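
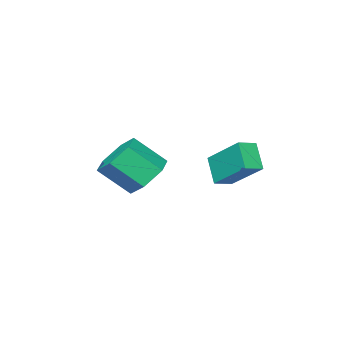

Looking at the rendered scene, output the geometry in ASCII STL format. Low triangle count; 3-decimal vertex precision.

solid 
facet normal -0.956 0.187 -0.225
outer loop
vertex -0.72 -1.144 2.317
vertex -0.691 0.561 3.611
vertex -0.322 -0.362 1.278
endloop
endfacet
facet normal -0.014 -0.796 -0.605
outer loop
vertex 0.491 -0.521 1.469
vertex -0.72 -1.144 2.317
vertex -0.322 -0.362 1.278
endloop
endfacet
facet normal -0.956 0.187 -0.225
outer loop
vertex -0.322 -0.362 1.278
vertex -0.691 0.561 3.611
vertex -0.293 1.343 2.571
endloop
endfacet
facet normal 0.292 0.575 -0.764
outer loop
vertex -0.293 1.343 2.571
vertex 0.491 -0.521 1.469
vertex -0.322 -0.362 1.278
endloop
endfacet
facet normal -0.292 -0.575 0.764
outer loop
vertex -0.72 -1.144 2.317
vertex 0.122 0.402 3.802
vertex -0.691 0.561 3.611
endloop
endfacet
facet normal -0.013 -0.797 -0.604
outer loop
vertex 0.093 -1.303 2.509
vertex -0.72 -1.144 2.317
vertex 0.491 -0.521 1.469
endloop
endfacet
facet normal -0.293 -0.575 0.764
outer loop
vertex 0.093 -1.303 2.509
vertex 0.122 0.402 3.802
vertex -0.72 -1.144 2.317
endloop
endfacet
facet normal 0.014 0.797 0.604
outer loop
vertex -0.691 0.561 3.611
vertex 0.122 0.402 3.802
vertex -0.293 1.343 2.571
endloop
endfacet
facet normal 0.293 0.575 -0.764
outer loop
vertex 0.52 1.184 2.763
vertex 0.491 -0.521 1.469
vertex -0.293 1.343 2.571
endloop
endfacet
facet normal 0.013 0.797 0.604
outer loop
vertex -0.293 1.343 2.571
vertex 0.122 0.402 3.802
vertex 0.52 1.184 2.763
endloop
endfacet
facet normal 0.956 -0.187 0.225
outer loop
vertex 0.52 1.184 2.763
vertex 0.093 -1.303 2.509
vertex 0.491 -0.521 1.469
endloop
endfacet
facet normal 0.956 -0.187 0.225
outer loop
vertex 0.122 0.402 3.802
vertex 0.093 -1.303 2.509
vertex 0.52 1.184 2.763
endloop
endfacet
facet normal -0.493 0.550 -0.674
outer loop
vertex 2.238 -2.63 1.149
vertex 1.367 -3.295 1.243
vertex 1.459 -2.414 1.895
endloop
endfacet
facet normal 0.505 0.812 0.293
outer loop
vertex 2.238 -2.63 1.149
vertex 1.459 -2.414 1.895
vertex 3.124 -3.62 2.364
endloop
endfacet
facet normal 0.505 0.812 0.293
outer loop
vertex 3.124 -3.62 2.364
vertex 1.459 -2.414 1.895
vertex 2.345 -3.404 3.109
endloop
endfacet
facet normal 0.492 -0.550 0.674
outer loop
vertex 3.124 -3.62 2.364
vertex 2.345 -3.404 3.109
vertex 2.253 -4.285 2.457
endloop
endfacet
facet normal -0.492 0.551 -0.675
outer loop
vertex 1.459 -2.414 1.895
vertex 1.367 -3.295 1.243
vertex 0.587 -3.079 1.988
endloop
endfacet
facet normal -0.361 0.576 0.733
outer loop
vertex 1.459 -2.414 1.895
vertex 0.587 -3.079 1.988
vertex 2.345 -3.404 3.109
endloop
endfacet
facet normal -0.361 0.576 0.733
outer loop
vertex 2.345 -3.404 3.109
vertex 0.587 -3.079 1.988
vertex 1.473 -4.069 3.202
endloop
endfacet
facet normal 0.492 -0.551 0.675
outer loop
vertex 2.345 -3.404 3.109
vertex 1.473 -4.069 3.202
vertex 2.253 -4.285 2.457
endloop
endfacet
facet normal -0.492 0.550 -0.675
outer loop
vertex 0.587 -3.079 1.988
vertex 1.367 -3.295 1.243
vertex 0.496 -3.96 1.336
endloop
endfacet
facet normal -0.866 -0.236 0.440
outer loop
vertex 0.587 -3.079 1.988
vertex 0.496 -3.96 1.336
vertex 1.473 -4.069 3.202
endloop
endfacet
facet normal -0.867 -0.236 0.440
outer loop
vertex 1.473 -4.069 3.202
vertex 0.496 -3.96 1.336
vertex 1.382 -4.95 2.551
endloop
endfacet
facet normal 0.492 -0.550 0.675
outer loop
vertex 1.473 -4.069 3.202
vertex 1.382 -4.95 2.551
vertex 2.253 -4.285 2.457
endloop
endfacet
facet normal -0.492 0.550 -0.674
outer loop
vertex 0.496 -3.96 1.336
vertex 1.367 -3.295 1.243
vertex 1.275 -4.176 0.591
endloop
endfacet
facet normal -0.505 -0.812 -0.293
outer loop
vertex 0.496 -3.96 1.336
vertex 1.275 -4.176 0.591
vertex 1.382 -4.95 2.551
endloop
endfacet
facet normal -0.506 -0.812 -0.293
outer loop
vertex 1.382 -4.95 2.551
vertex 1.275 -4.176 0.591
vertex 2.161 -5.166 1.805
endloop
endfacet
facet normal 0.493 -0.550 0.674
outer loop
vertex 1.382 -4.95 2.551
vertex 2.161 -5.166 1.805
vertex 2.253 -4.285 2.457
endloop
endfacet
facet normal -0.492 0.551 -0.675
outer loop
vertex 1.275 -4.176 0.591
vertex 1.367 -3.295 1.243
vertex 2.147 -3.511 0.498
endloop
endfacet
facet normal 0.361 -0.576 -0.733
outer loop
vertex 1.275 -4.176 0.591
vertex 2.147 -3.511 0.498
vertex 2.161 -5.166 1.805
endloop
endfacet
facet normal 0.361 -0.576 -0.733
outer loop
vertex 2.161 -5.166 1.805
vertex 2.147 -3.511 0.498
vertex 3.033 -4.501 1.712
endloop
endfacet
facet normal 0.492 -0.551 0.675
outer loop
vertex 2.161 -5.166 1.805
vertex 3.033 -4.501 1.712
vertex 2.253 -4.285 2.457
endloop
endfacet
facet normal -0.492 0.550 -0.675
outer loop
vertex 2.147 -3.511 0.498
vertex 1.367 -3.295 1.243
vertex 2.238 -2.63 1.149
endloop
endfacet
facet normal 0.866 0.236 -0.440
outer loop
vertex 2.147 -3.511 0.498
vertex 2.238 -2.63 1.149
vertex 3.033 -4.501 1.712
endloop
endfacet
facet normal 0.867 0.236 -0.440
outer loop
vertex 3.033 -4.501 1.712
vertex 2.238 -2.63 1.149
vertex 3.124 -3.62 2.364
endloop
endfacet
facet normal 0.492 -0.550 0.675
outer loop
vertex 3.033 -4.501 1.712
vertex 3.124 -3.62 2.364
vertex 2.253 -4.285 2.457
endloop
endfacet

endsolid


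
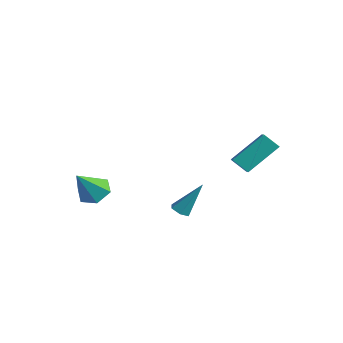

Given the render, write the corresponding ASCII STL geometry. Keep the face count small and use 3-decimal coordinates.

solid 
facet normal -0.271 -0.475 -0.837
outer loop
vertex 3.191 -0.517 -4.551
vertex 2.696 -0.642 -4.32
vertex 2.758 -0.166 -4.61
endloop
endfacet
facet normal 0.622 0.712 -0.326
outer loop
vertex 3.191 -0.517 -4.551
vertex 2.758 -0.166 -4.61
vertex 3.244 0.322 -2.62
endloop
endfacet
facet normal -0.271 -0.475 -0.837
outer loop
vertex 2.758 -0.166 -4.61
vertex 2.696 -0.642 -4.32
vertex 2.263 -0.291 -4.379
endloop
endfacet
facet normal -0.309 0.938 -0.155
outer loop
vertex 2.758 -0.166 -4.61
vertex 2.263 -0.291 -4.379
vertex 3.244 0.322 -2.62
endloop
endfacet
facet normal -0.270 -0.474 -0.838
outer loop
vertex 2.263 -0.291 -4.379
vertex 2.696 -0.642 -4.32
vertex 2.201 -0.766 -4.09
endloop
endfacet
facet normal -0.867 0.336 0.367
outer loop
vertex 2.263 -0.291 -4.379
vertex 2.201 -0.766 -4.09
vertex 3.244 0.322 -2.62
endloop
endfacet
facet normal -0.271 -0.474 -0.838
outer loop
vertex 2.201 -0.766 -4.09
vertex 2.696 -0.642 -4.32
vertex 2.633 -1.117 -4.031
endloop
endfacet
facet normal -0.497 -0.491 0.716
outer loop
vertex 2.201 -0.766 -4.09
vertex 2.633 -1.117 -4.031
vertex 3.244 0.322 -2.62
endloop
endfacet
facet normal -0.270 -0.474 -0.838
outer loop
vertex 2.633 -1.117 -4.031
vertex 2.696 -0.642 -4.32
vertex 3.128 -0.992 -4.261
endloop
endfacet
facet normal 0.434 -0.718 0.544
outer loop
vertex 2.633 -1.117 -4.031
vertex 3.128 -0.992 -4.261
vertex 3.244 0.322 -2.62
endloop
endfacet
facet normal -0.271 -0.475 -0.837
outer loop
vertex 3.128 -0.992 -4.261
vertex 2.696 -0.642 -4.32
vertex 3.191 -0.517 -4.551
endloop
endfacet
facet normal 0.993 -0.117 0.024
outer loop
vertex 3.128 -0.992 -4.261
vertex 3.191 -0.517 -4.551
vertex 3.244 0.322 -2.62
endloop
endfacet
facet normal -0.715 0.535 -0.449
outer loop
vertex 3.098 4.214 -0.479
vertex 3.815 4.606 -1.154
vertex 2.715 2.55 -1.85
endloop
endfacet
facet normal -0.676 -0.369 0.637
outer loop
vertex 3.645 1.854 -1.266
vertex 3.098 4.214 -0.479
vertex 2.715 2.55 -1.85
endloop
endfacet
facet normal -0.715 0.535 -0.449
outer loop
vertex 2.715 2.55 -1.85
vertex 3.815 4.606 -1.154
vertex 3.432 2.942 -2.525
endloop
endfacet
facet normal -0.175 -0.759 -0.627
outer loop
vertex 3.432 2.942 -2.525
vertex 3.645 1.854 -1.266
vertex 2.715 2.55 -1.85
endloop
endfacet
facet normal 0.175 0.759 0.627
outer loop
vertex 3.098 4.214 -0.479
vertex 4.745 3.91 -0.57
vertex 3.815 4.606 -1.154
endloop
endfacet
facet normal -0.676 -0.369 0.637
outer loop
vertex 4.028 3.518 0.105
vertex 3.098 4.214 -0.479
vertex 3.645 1.854 -1.266
endloop
endfacet
facet normal 0.175 0.759 0.627
outer loop
vertex 4.028 3.518 0.105
vertex 4.745 3.91 -0.57
vertex 3.098 4.214 -0.479
endloop
endfacet
facet normal 0.676 0.369 -0.637
outer loop
vertex 3.815 4.606 -1.154
vertex 4.745 3.91 -0.57
vertex 3.432 2.942 -2.525
endloop
endfacet
facet normal -0.175 -0.759 -0.627
outer loop
vertex 4.362 2.246 -1.941
vertex 3.645 1.854 -1.266
vertex 3.432 2.942 -2.525
endloop
endfacet
facet normal 0.676 0.369 -0.637
outer loop
vertex 3.432 2.942 -2.525
vertex 4.745 3.91 -0.57
vertex 4.362 2.246 -1.941
endloop
endfacet
facet normal 0.715 -0.535 0.449
outer loop
vertex 4.362 2.246 -1.941
vertex 4.028 3.518 0.105
vertex 3.645 1.854 -1.266
endloop
endfacet
facet normal 0.715 -0.535 0.449
outer loop
vertex 4.745 3.91 -0.57
vertex 4.028 3.518 0.105
vertex 4.362 2.246 -1.941
endloop
endfacet
facet normal -0.104 0.605 -0.790
outer loop
vertex -1.095 -2.835 -4.713
vertex -1.864 -2.433 -4.304
vertex -0.99 -2.071 -4.142
endloop
endfacet
facet normal 0.953 -0.254 0.165
outer loop
vertex -1.095 -2.835 -4.713
vertex -0.99 -2.071 -4.142
vertex -1.656 -3.647 -2.716
endloop
endfacet
facet normal -0.104 0.604 -0.790
outer loop
vertex -0.99 -2.071 -4.142
vertex -1.864 -2.433 -4.304
vertex -1.76 -1.668 -3.733
endloop
endfacet
facet normal 0.584 0.395 0.709
outer loop
vertex -0.99 -2.071 -4.142
vertex -1.76 -1.668 -3.733
vertex -1.656 -3.647 -2.716
endloop
endfacet
facet normal -0.104 0.604 -0.790
outer loop
vertex -1.76 -1.668 -3.733
vertex -1.864 -2.433 -4.304
vertex -2.634 -2.03 -3.895
endloop
endfacet
facet normal -0.330 0.418 0.847
outer loop
vertex -1.76 -1.668 -3.733
vertex -2.634 -2.03 -3.895
vertex -1.656 -3.647 -2.716
endloop
endfacet
facet normal -0.104 0.604 -0.790
outer loop
vertex -2.634 -2.03 -3.895
vertex -1.864 -2.433 -4.304
vertex -2.738 -2.795 -4.466
endloop
endfacet
facet normal -0.874 -0.209 0.439
outer loop
vertex -2.634 -2.03 -3.895
vertex -2.738 -2.795 -4.466
vertex -1.656 -3.647 -2.716
endloop
endfacet
facet normal -0.104 0.605 -0.790
outer loop
vertex -2.738 -2.795 -4.466
vertex -1.864 -2.433 -4.304
vertex -1.969 -3.197 -4.875
endloop
endfacet
facet normal -0.504 -0.857 -0.106
outer loop
vertex -2.738 -2.795 -4.466
vertex -1.969 -3.197 -4.875
vertex -1.656 -3.647 -2.716
endloop
endfacet
facet normal -0.104 0.605 -0.790
outer loop
vertex -1.969 -3.197 -4.875
vertex -1.864 -2.433 -4.304
vertex -1.095 -2.835 -4.713
endloop
endfacet
facet normal 0.409 -0.880 -0.243
outer loop
vertex -1.969 -3.197 -4.875
vertex -1.095 -2.835 -4.713
vertex -1.656 -3.647 -2.716
endloop
endfacet

endsolid


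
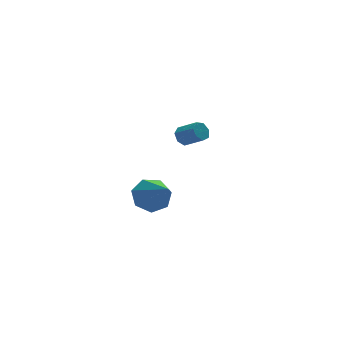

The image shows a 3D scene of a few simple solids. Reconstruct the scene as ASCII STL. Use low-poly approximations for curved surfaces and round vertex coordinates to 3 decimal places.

solid 
facet normal -0.025 0.832 -0.554
outer loop
vertex -0.525 -1.074 0.403
vertex -1.375 -1.089 0.419
vertex -0.841 -0.711 0.962
endloop
endfacet
facet normal 0.850 -0.065 0.523
outer loop
vertex -0.525 -1.074 0.403
vertex -0.841 -0.711 0.962
vertex -1.325 -2.711 1.501
endloop
endfacet
facet normal -0.026 0.832 -0.554
outer loop
vertex -0.841 -0.711 0.962
vertex -1.375 -1.089 0.419
vertex -1.559 -0.633 1.113
endloop
endfacet
facet normal 0.223 0.203 0.954
outer loop
vertex -0.841 -0.711 0.962
vertex -1.559 -0.633 1.113
vertex -1.325 -2.711 1.501
endloop
endfacet
facet normal -0.025 0.832 -0.554
outer loop
vertex -1.559 -0.633 1.113
vertex -1.375 -1.089 0.419
vertex -2.138 -0.898 0.741
endloop
endfacet
facet normal -0.567 0.089 0.819
outer loop
vertex -1.559 -0.633 1.113
vertex -2.138 -0.898 0.741
vertex -1.325 -2.711 1.501
endloop
endfacet
facet normal -0.026 0.832 -0.554
outer loop
vertex -2.138 -0.898 0.741
vertex -1.375 -1.089 0.419
vertex -2.143 -1.307 0.127
endloop
endfacet
facet normal -0.921 -0.320 0.221
outer loop
vertex -2.138 -0.898 0.741
vertex -2.143 -1.307 0.127
vertex -1.325 -2.711 1.501
endloop
endfacet
facet normal -0.025 0.832 -0.555
outer loop
vertex -2.143 -1.307 0.127
vertex -1.375 -1.089 0.419
vertex -1.569 -1.552 -0.266
endloop
endfacet
facet normal -0.575 -0.718 -0.392
outer loop
vertex -2.143 -1.307 0.127
vertex -1.569 -1.552 -0.266
vertex -1.325 -2.711 1.501
endloop
endfacet
facet normal -0.026 0.832 -0.555
outer loop
vertex -1.569 -1.552 -0.266
vertex -1.375 -1.089 0.419
vertex -0.849 -1.448 -0.144
endloop
endfacet
facet normal 0.210 -0.804 -0.556
outer loop
vertex -1.569 -1.552 -0.266
vertex -0.849 -1.448 -0.144
vertex -1.325 -2.711 1.501
endloop
endfacet
facet normal -0.025 0.832 -0.554
outer loop
vertex -0.849 -1.448 -0.144
vertex -1.375 -1.089 0.419
vertex -0.525 -1.074 0.403
endloop
endfacet
facet normal 0.845 -0.513 -0.150
outer loop
vertex -0.849 -1.448 -0.144
vertex -0.525 -1.074 0.403
vertex -1.325 -2.711 1.501
endloop
endfacet
facet normal -0.498 0.708 -0.501
outer loop
vertex 2.41 3.863 0.946
vertex 1.969 3.632 1.058
vertex 2.215 3.992 1.322
endloop
endfacet
facet normal 0.748 0.642 0.168
outer loop
vertex 2.41 3.863 0.946
vertex 2.215 3.992 1.322
vertex 2.932 3.118 1.471
endloop
endfacet
facet normal 0.748 0.642 0.166
outer loop
vertex 2.932 3.118 1.471
vertex 2.215 3.992 1.322
vertex 2.738 3.247 1.847
endloop
endfacet
facet normal 0.496 -0.710 0.500
outer loop
vertex 2.932 3.118 1.471
vertex 2.738 3.247 1.847
vertex 2.491 2.888 1.582
endloop
endfacet
facet normal -0.499 0.708 -0.500
outer loop
vertex 2.215 3.992 1.322
vertex 1.969 3.632 1.058
vertex 1.836 3.85 1.499
endloop
endfacet
facet normal 0.123 0.628 0.768
outer loop
vertex 2.215 3.992 1.322
vertex 1.836 3.85 1.499
vertex 2.738 3.247 1.847
endloop
endfacet
facet normal 0.124 0.629 0.768
outer loop
vertex 2.738 3.247 1.847
vertex 1.836 3.85 1.499
vertex 2.358 3.106 2.024
endloop
endfacet
facet normal 0.496 -0.710 0.500
outer loop
vertex 2.738 3.247 1.847
vertex 2.358 3.106 2.024
vertex 2.491 2.888 1.582
endloop
endfacet
facet normal -0.497 0.709 -0.500
outer loop
vertex 1.836 3.85 1.499
vertex 1.969 3.632 1.058
vertex 1.556 3.544 1.344
endloop
endfacet
facet normal -0.594 0.142 0.792
outer loop
vertex 1.836 3.85 1.499
vertex 1.556 3.544 1.344
vertex 2.358 3.106 2.024
endloop
endfacet
facet normal -0.594 0.142 0.792
outer loop
vertex 2.358 3.106 2.024
vertex 1.556 3.544 1.344
vertex 2.078 2.8 1.869
endloop
endfacet
facet normal 0.498 -0.709 0.499
outer loop
vertex 2.358 3.106 2.024
vertex 2.078 2.8 1.869
vertex 2.491 2.888 1.582
endloop
endfacet
facet normal -0.497 0.710 -0.499
outer loop
vertex 1.556 3.544 1.344
vertex 1.969 3.632 1.058
vertex 1.587 3.305 0.973
endloop
endfacet
facet normal -0.865 -0.452 0.219
outer loop
vertex 1.556 3.544 1.344
vertex 1.587 3.305 0.973
vertex 2.078 2.8 1.869
endloop
endfacet
facet normal -0.864 -0.453 0.218
outer loop
vertex 2.078 2.8 1.869
vertex 1.587 3.305 0.973
vertex 2.11 2.56 1.498
endloop
endfacet
facet normal 0.499 -0.708 0.501
outer loop
vertex 2.078 2.8 1.869
vertex 2.11 2.56 1.498
vertex 2.491 2.888 1.582
endloop
endfacet
facet normal -0.496 0.710 -0.500
outer loop
vertex 1.587 3.305 0.973
vertex 1.969 3.632 1.058
vertex 1.906 3.312 0.666
endloop
endfacet
facet normal -0.484 -0.705 -0.519
outer loop
vertex 1.587 3.305 0.973
vertex 1.906 3.312 0.666
vertex 2.11 2.56 1.498
endloop
endfacet
facet normal -0.485 -0.705 -0.518
outer loop
vertex 2.11 2.56 1.498
vertex 1.906 3.312 0.666
vertex 2.428 2.567 1.191
endloop
endfacet
facet normal 0.499 -0.708 0.501
outer loop
vertex 2.11 2.56 1.498
vertex 2.428 2.567 1.191
vertex 2.491 2.888 1.582
endloop
endfacet
facet normal -0.497 0.710 -0.499
outer loop
vertex 1.906 3.312 0.666
vertex 1.969 3.632 1.058
vertex 2.272 3.56 0.654
endloop
endfacet
facet normal 0.261 -0.427 -0.866
outer loop
vertex 1.906 3.312 0.666
vertex 2.272 3.56 0.654
vertex 2.428 2.567 1.191
endloop
endfacet
facet normal 0.262 -0.427 -0.866
outer loop
vertex 2.428 2.567 1.191
vertex 2.272 3.56 0.654
vertex 2.794 2.816 1.179
endloop
endfacet
facet normal 0.498 -0.708 0.501
outer loop
vertex 2.428 2.567 1.191
vertex 2.794 2.816 1.179
vertex 2.491 2.888 1.582
endloop
endfacet
facet normal -0.498 0.709 -0.500
outer loop
vertex 2.272 3.56 0.654
vertex 1.969 3.632 1.058
vertex 2.41 3.863 0.946
endloop
endfacet
facet normal 0.810 0.172 -0.561
outer loop
vertex 2.272 3.56 0.654
vertex 2.41 3.863 0.946
vertex 2.794 2.816 1.179
endloop
endfacet
facet normal 0.810 0.172 -0.561
outer loop
vertex 2.794 2.816 1.179
vertex 2.41 3.863 0.946
vertex 2.932 3.118 1.471
endloop
endfacet
facet normal 0.496 -0.710 0.500
outer loop
vertex 2.794 2.816 1.179
vertex 2.932 3.118 1.471
vertex 2.491 2.888 1.582
endloop
endfacet

endsolid


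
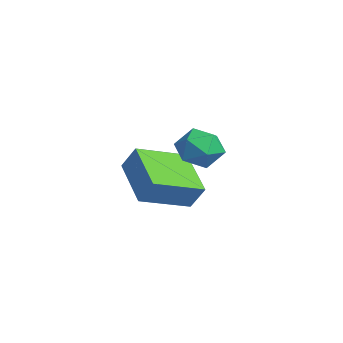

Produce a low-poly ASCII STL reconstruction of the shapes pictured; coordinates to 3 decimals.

solid 
facet normal -0.801 0.321 0.506
outer loop
vertex -0.65 3.88 0.261
vertex -1.138 3.221 -0.093
vertex -0.704 3.091 0.677
endloop
endfacet
facet normal -0.199 0.468 0.861
outer loop
vertex -0.65 3.88 0.261
vertex -0.704 3.091 0.677
vertex 0.08 3.517 0.627
endloop
endfacet
facet normal 0.212 0.872 0.441
outer loop
vertex -0.65 3.88 0.261
vertex 0.08 3.517 0.627
vertex 0.13 3.91 -0.174
endloop
endfacet
facet normal -0.134 0.976 -0.174
outer loop
vertex -0.65 3.88 0.261
vertex 0.13 3.91 -0.174
vertex -0.623 3.727 -0.619
endloop
endfacet
facet normal -0.761 0.635 -0.134
outer loop
vertex -0.65 3.88 0.261
vertex -0.623 3.727 -0.619
vertex -1.138 3.221 -0.093
endloop
endfacet
facet normal 0.143 -0.148 0.979
outer loop
vertex 0.08 3.517 0.627
vertex -0.704 3.091 0.677
vertex 0.043 2.633 0.499
endloop
endfacet
facet normal -0.831 -0.384 0.403
outer loop
vertex -0.704 3.091 0.677
vertex -1.138 3.221 -0.093
vertex -0.71 2.45 0.054
endloop
endfacet
facet normal -0.766 0.123 -0.631
outer loop
vertex -1.138 3.221 -0.093
vertex -0.623 3.727 -0.619
vertex -0.66 2.843 -0.747
endloop
endfacet
facet normal 0.247 0.674 -0.696
outer loop
vertex -0.623 3.727 -0.619
vertex 0.13 3.91 -0.174
vertex 0.124 3.269 -0.797
endloop
endfacet
facet normal 0.809 0.506 0.299
outer loop
vertex 0.13 3.91 -0.174
vertex 0.08 3.517 0.627
vertex 0.558 3.139 -0.027
endloop
endfacet
facet normal 0.134 -0.976 0.174
outer loop
vertex 0.07 2.48 -0.381
vertex 0.043 2.633 0.499
vertex -0.71 2.45 0.054
endloop
endfacet
facet normal -0.212 -0.872 -0.441
outer loop
vertex 0.07 2.48 -0.381
vertex -0.71 2.45 0.054
vertex -0.66 2.843 -0.747
endloop
endfacet
facet normal 0.199 -0.468 -0.861
outer loop
vertex 0.07 2.48 -0.381
vertex -0.66 2.843 -0.747
vertex 0.124 3.269 -0.797
endloop
endfacet
facet normal 0.801 -0.321 -0.506
outer loop
vertex 0.07 2.48 -0.381
vertex 0.124 3.269 -0.797
vertex 0.558 3.139 -0.027
endloop
endfacet
facet normal 0.761 -0.635 0.134
outer loop
vertex 0.07 2.48 -0.381
vertex 0.558 3.139 -0.027
vertex 0.043 2.633 0.499
endloop
endfacet
facet normal -0.247 -0.674 0.696
outer loop
vertex -0.71 2.45 0.054
vertex 0.043 2.633 0.499
vertex -0.704 3.091 0.677
endloop
endfacet
facet normal -0.809 -0.506 -0.299
outer loop
vertex -0.66 2.843 -0.747
vertex -0.71 2.45 0.054
vertex -1.138 3.221 -0.093
endloop
endfacet
facet normal -0.143 0.148 -0.979
outer loop
vertex 0.124 3.269 -0.797
vertex -0.66 2.843 -0.747
vertex -0.623 3.727 -0.619
endloop
endfacet
facet normal 0.831 0.384 -0.403
outer loop
vertex 0.558 3.139 -0.027
vertex 0.124 3.269 -0.797
vertex 0.13 3.91 -0.174
endloop
endfacet
facet normal 0.766 -0.123 0.631
outer loop
vertex 0.043 2.633 0.499
vertex 0.558 3.139 -0.027
vertex 0.08 3.517 0.627
endloop
endfacet
facet normal -0.908 -0.005 0.419
outer loop
vertex -4.252 2.225 -1.441
vertex -4.565 4.164 -2.095
vertex -4.678 1.844 -2.369
endloop
endfacet
facet normal 0.151 -0.937 0.315
outer loop
vertex -2.735 1.856 -3.265
vertex -4.252 2.225 -1.441
vertex -4.678 1.844 -2.369
endloop
endfacet
facet normal -0.908 -0.005 0.419
outer loop
vertex -4.678 1.844 -2.369
vertex -4.565 4.164 -2.095
vertex -4.991 3.783 -3.023
endloop
endfacet
facet normal -0.390 -0.350 -0.851
outer loop
vertex -4.991 3.783 -3.023
vertex -2.735 1.856 -3.265
vertex -4.678 1.844 -2.369
endloop
endfacet
facet normal 0.390 0.350 0.851
outer loop
vertex -4.252 2.225 -1.441
vertex -2.622 4.176 -2.991
vertex -4.565 4.164 -2.095
endloop
endfacet
facet normal 0.151 -0.937 0.315
outer loop
vertex -2.309 2.237 -2.337
vertex -4.252 2.225 -1.441
vertex -2.735 1.856 -3.265
endloop
endfacet
facet normal 0.390 0.350 0.851
outer loop
vertex -2.309 2.237 -2.337
vertex -2.622 4.176 -2.991
vertex -4.252 2.225 -1.441
endloop
endfacet
facet normal -0.151 0.937 -0.315
outer loop
vertex -4.565 4.164 -2.095
vertex -2.622 4.176 -2.991
vertex -4.991 3.783 -3.023
endloop
endfacet
facet normal -0.390 -0.350 -0.851
outer loop
vertex -3.048 3.795 -3.919
vertex -2.735 1.856 -3.265
vertex -4.991 3.783 -3.023
endloop
endfacet
facet normal -0.151 0.937 -0.315
outer loop
vertex -4.991 3.783 -3.023
vertex -2.622 4.176 -2.991
vertex -3.048 3.795 -3.919
endloop
endfacet
facet normal 0.908 0.005 -0.419
outer loop
vertex -3.048 3.795 -3.919
vertex -2.309 2.237 -2.337
vertex -2.735 1.856 -3.265
endloop
endfacet
facet normal 0.908 0.005 -0.419
outer loop
vertex -2.622 4.176 -2.991
vertex -2.309 2.237 -2.337
vertex -3.048 3.795 -3.919
endloop
endfacet

endsolid


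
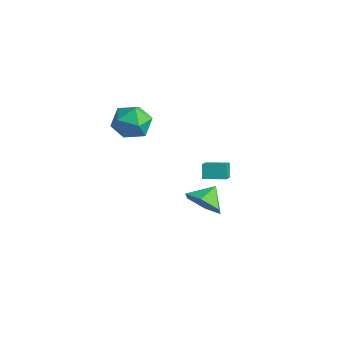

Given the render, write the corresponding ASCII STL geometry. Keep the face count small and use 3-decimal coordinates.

solid 
facet normal 0.210 -0.822 -0.530
outer loop
vertex 1.444 -0.111 -2.922
vertex 1.044 0.335 -3.772
vertex 2.053 0.45 -3.551
endloop
endfacet
facet normal 0.495 0.353 0.794
outer loop
vertex 1.444 -0.111 -2.922
vertex 2.053 0.45 -3.551
vertex 0.796 1.305 -3.148
endloop
endfacet
facet normal 0.210 -0.822 -0.530
outer loop
vertex 2.053 0.45 -3.551
vertex 1.044 0.335 -3.772
vertex 1.653 0.896 -4.401
endloop
endfacet
facet normal 0.587 0.797 0.142
outer loop
vertex 2.053 0.45 -3.551
vertex 1.653 0.896 -4.401
vertex 0.796 1.305 -3.148
endloop
endfacet
facet normal 0.210 -0.822 -0.530
outer loop
vertex 1.653 0.896 -4.401
vertex 1.044 0.335 -3.772
vertex 0.644 0.781 -4.623
endloop
endfacet
facet normal -0.035 0.943 -0.331
outer loop
vertex 1.653 0.896 -4.401
vertex 0.644 0.781 -4.623
vertex 0.796 1.305 -3.148
endloop
endfacet
facet normal 0.210 -0.822 -0.529
outer loop
vertex 0.644 0.781 -4.623
vertex 1.044 0.335 -3.772
vertex 0.034 0.22 -3.994
endloop
endfacet
facet normal -0.749 0.645 -0.152
outer loop
vertex 0.644 0.781 -4.623
vertex 0.034 0.22 -3.994
vertex 0.796 1.305 -3.148
endloop
endfacet
facet normal 0.210 -0.822 -0.529
outer loop
vertex 0.034 0.22 -3.994
vertex 1.044 0.335 -3.772
vertex 0.434 -0.226 -3.143
endloop
endfacet
facet normal -0.842 0.201 0.501
outer loop
vertex 0.034 0.22 -3.994
vertex 0.434 -0.226 -3.143
vertex 0.796 1.305 -3.148
endloop
endfacet
facet normal 0.210 -0.822 -0.530
outer loop
vertex 0.434 -0.226 -3.143
vertex 1.044 0.335 -3.772
vertex 1.444 -0.111 -2.922
endloop
endfacet
facet normal -0.219 0.055 0.974
outer loop
vertex 0.434 -0.226 -3.143
vertex 1.444 -0.111 -2.922
vertex 0.796 1.305 -3.148
endloop
endfacet
facet normal -0.901 0.355 0.249
outer loop
vertex -1.894 -1.953 1.672
vertex -1.798 -2.374 2.62
vertex -1.464 -1.404 2.445
endloop
endfacet
facet normal -0.583 0.779 -0.229
outer loop
vertex -1.894 -1.953 1.672
vertex -1.464 -1.404 2.445
vertex -1.049 -1.374 1.491
endloop
endfacet
facet normal -0.440 0.389 -0.810
outer loop
vertex -1.894 -1.953 1.672
vertex -1.049 -1.374 1.491
vertex -1.126 -2.325 1.076
endloop
endfacet
facet normal -0.669 -0.277 -0.690
outer loop
vertex -1.894 -1.953 1.672
vertex -1.126 -2.325 1.076
vertex -1.589 -2.944 1.774
endloop
endfacet
facet normal -0.954 -0.297 -0.035
outer loop
vertex -1.894 -1.953 1.672
vertex -1.589 -2.944 1.774
vertex -1.798 -2.374 2.62
endloop
endfacet
facet normal 0.036 0.998 0.047
outer loop
vertex -1.049 -1.374 1.491
vertex -1.464 -1.404 2.445
vertex -0.431 -1.436 2.326
endloop
endfacet
facet normal -0.477 0.313 0.821
outer loop
vertex -1.464 -1.404 2.445
vertex -1.798 -2.374 2.62
vertex -0.894 -2.055 3.024
endloop
endfacet
facet normal -0.563 -0.743 0.362
outer loop
vertex -1.798 -2.374 2.62
vertex -1.589 -2.944 1.774
vertex -0.971 -3.006 2.609
endloop
endfacet
facet normal -0.102 -0.710 -0.697
outer loop
vertex -1.589 -2.944 1.774
vertex -1.126 -2.325 1.076
vertex -0.556 -2.976 1.655
endloop
endfacet
facet normal 0.269 0.367 -0.891
outer loop
vertex -1.126 -2.325 1.076
vertex -1.049 -1.374 1.491
vertex -0.222 -2.006 1.48
endloop
endfacet
facet normal 0.669 0.277 0.690
outer loop
vertex -0.126 -2.427 2.428
vertex -0.431 -1.436 2.326
vertex -0.894 -2.055 3.024
endloop
endfacet
facet normal 0.440 -0.389 0.810
outer loop
vertex -0.126 -2.427 2.428
vertex -0.894 -2.055 3.024
vertex -0.971 -3.006 2.609
endloop
endfacet
facet normal 0.583 -0.779 0.229
outer loop
vertex -0.126 -2.427 2.428
vertex -0.971 -3.006 2.609
vertex -0.556 -2.976 1.655
endloop
endfacet
facet normal 0.901 -0.355 -0.249
outer loop
vertex -0.126 -2.427 2.428
vertex -0.556 -2.976 1.655
vertex -0.222 -2.006 1.48
endloop
endfacet
facet normal 0.954 0.297 0.035
outer loop
vertex -0.126 -2.427 2.428
vertex -0.222 -2.006 1.48
vertex -0.431 -1.436 2.326
endloop
endfacet
facet normal 0.102 0.710 0.697
outer loop
vertex -0.894 -2.055 3.024
vertex -0.431 -1.436 2.326
vertex -1.464 -1.404 2.445
endloop
endfacet
facet normal -0.269 -0.367 0.891
outer loop
vertex -0.971 -3.006 2.609
vertex -0.894 -2.055 3.024
vertex -1.798 -2.374 2.62
endloop
endfacet
facet normal -0.036 -0.998 -0.047
outer loop
vertex -0.556 -2.976 1.655
vertex -0.971 -3.006 2.609
vertex -1.589 -2.944 1.774
endloop
endfacet
facet normal 0.477 -0.313 -0.821
outer loop
vertex -0.222 -2.006 1.48
vertex -0.556 -2.976 1.655
vertex -1.126 -2.325 1.076
endloop
endfacet
facet normal 0.563 0.743 -0.362
outer loop
vertex -0.431 -1.436 2.326
vertex -0.222 -2.006 1.48
vertex -1.049 -1.374 1.491
endloop
endfacet
facet normal -0.454 0.350 0.820
outer loop
vertex 1.825 -0.361 -0.005
vertex 2.611 0.385 0.112
vertex 1.301 0.279 -0.568
endloop
endfacet
facet normal -0.721 -0.684 -0.107
outer loop
vertex 1.669 -0.005 -1.232
vertex 1.825 -0.361 -0.005
vertex 1.301 0.279 -0.568
endloop
endfacet
facet normal -0.454 0.351 0.819
outer loop
vertex 1.301 0.279 -0.568
vertex 2.611 0.385 0.112
vertex 2.088 1.025 -0.452
endloop
endfacet
facet normal -0.523 0.639 -0.563
outer loop
vertex 2.088 1.025 -0.452
vertex 1.669 -0.005 -1.232
vertex 1.301 0.279 -0.568
endloop
endfacet
facet normal 0.523 -0.639 0.563
outer loop
vertex 1.825 -0.361 -0.005
vertex 2.979 0.101 -0.552
vertex 2.611 0.385 0.112
endloop
endfacet
facet normal -0.722 -0.684 -0.107
outer loop
vertex 2.192 -0.645 -0.668
vertex 1.825 -0.361 -0.005
vertex 1.669 -0.005 -1.232
endloop
endfacet
facet normal 0.523 -0.639 0.563
outer loop
vertex 2.192 -0.645 -0.668
vertex 2.979 0.101 -0.552
vertex 1.825 -0.361 -0.005
endloop
endfacet
facet normal 0.721 0.684 0.107
outer loop
vertex 2.611 0.385 0.112
vertex 2.979 0.101 -0.552
vertex 2.088 1.025 -0.452
endloop
endfacet
facet normal -0.523 0.639 -0.563
outer loop
vertex 2.455 0.741 -1.115
vertex 1.669 -0.005 -1.232
vertex 2.088 1.025 -0.452
endloop
endfacet
facet normal 0.721 0.684 0.106
outer loop
vertex 2.088 1.025 -0.452
vertex 2.979 0.101 -0.552
vertex 2.455 0.741 -1.115
endloop
endfacet
facet normal 0.454 -0.350 -0.819
outer loop
vertex 2.455 0.741 -1.115
vertex 2.192 -0.645 -0.668
vertex 1.669 -0.005 -1.232
endloop
endfacet
facet normal 0.453 -0.350 -0.820
outer loop
vertex 2.979 0.101 -0.552
vertex 2.192 -0.645 -0.668
vertex 2.455 0.741 -1.115
endloop
endfacet

endsolid


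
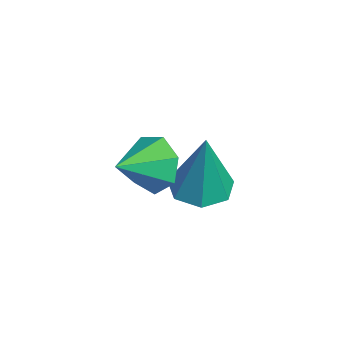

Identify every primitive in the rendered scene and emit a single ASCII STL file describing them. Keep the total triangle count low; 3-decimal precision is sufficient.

solid 
facet normal -0.517 0.779 -0.355
outer loop
vertex -0.994 -2.953 2.493
vertex -1.445 -2.93 3.201
vertex -0.726 -2.533 3.025
endloop
endfacet
facet normal 0.930 -0.213 -0.301
outer loop
vertex -0.994 -2.953 2.493
vertex -0.726 -2.533 3.025
vertex -0.835 -3.85 3.619
endloop
endfacet
facet normal -0.517 0.780 -0.353
outer loop
vertex -0.726 -2.533 3.025
vertex -1.445 -2.93 3.201
vertex -0.999 -2.413 3.69
endloop
endfacet
facet normal 0.927 0.088 0.365
outer loop
vertex -0.726 -2.533 3.025
vertex -0.999 -2.413 3.69
vertex -0.835 -3.85 3.619
endloop
endfacet
facet normal -0.517 0.780 -0.353
outer loop
vertex -0.999 -2.413 3.69
vertex -1.445 -2.93 3.201
vertex -1.608 -2.682 3.987
endloop
endfacet
facet normal 0.436 0.005 0.900
outer loop
vertex -0.999 -2.413 3.69
vertex -1.608 -2.682 3.987
vertex -0.835 -3.85 3.619
endloop
endfacet
facet normal -0.517 0.780 -0.353
outer loop
vertex -1.608 -2.682 3.987
vertex -1.445 -2.93 3.201
vertex -2.094 -3.138 3.692
endloop
endfacet
facet normal -0.173 -0.398 0.901
outer loop
vertex -1.608 -2.682 3.987
vertex -2.094 -3.138 3.692
vertex -0.835 -3.85 3.619
endloop
endfacet
facet normal -0.517 0.779 -0.354
outer loop
vertex -2.094 -3.138 3.692
vertex -1.445 -2.93 3.201
vertex -2.091 -3.438 3.027
endloop
endfacet
facet normal -0.442 -0.819 0.367
outer loop
vertex -2.094 -3.138 3.692
vertex -2.091 -3.438 3.027
vertex -0.835 -3.85 3.619
endloop
endfacet
facet normal -0.517 0.779 -0.354
outer loop
vertex -2.091 -3.438 3.027
vertex -1.445 -2.93 3.201
vertex -1.601 -3.355 2.494
endloop
endfacet
facet normal -0.167 -0.939 -0.300
outer loop
vertex -2.091 -3.438 3.027
vertex -1.601 -3.355 2.494
vertex -0.835 -3.85 3.619
endloop
endfacet
facet normal -0.517 0.779 -0.354
outer loop
vertex -1.601 -3.355 2.494
vertex -1.445 -2.93 3.201
vertex -0.994 -2.953 2.493
endloop
endfacet
facet normal 0.443 -0.670 -0.596
outer loop
vertex -1.601 -3.355 2.494
vertex -0.994 -2.953 2.493
vertex -0.835 -3.85 3.619
endloop
endfacet
facet normal -0.258 -0.019 -0.966
outer loop
vertex -3.095 -1.593 0.347
vertex -3.902 -1.501 0.561
vertex -3.333 -0.906 0.397
endloop
endfacet
facet normal 0.943 0.320 0.091
outer loop
vertex -3.095 -1.593 0.347
vertex -3.333 -0.906 0.397
vertex -3.358 -1.459 2.599
endloop
endfacet
facet normal -0.258 -0.020 -0.966
outer loop
vertex -3.333 -0.906 0.397
vertex -3.902 -1.501 0.561
vertex -3.999 -0.667 0.57
endloop
endfacet
facet normal 0.381 0.896 0.229
outer loop
vertex -3.333 -0.906 0.397
vertex -3.999 -0.667 0.57
vertex -3.358 -1.459 2.599
endloop
endfacet
facet normal -0.257 -0.019 -0.966
outer loop
vertex -3.999 -0.667 0.57
vertex -3.902 -1.501 0.561
vertex -4.593 -1.056 0.736
endloop
endfacet
facet normal -0.402 0.803 0.440
outer loop
vertex -3.999 -0.667 0.57
vertex -4.593 -1.056 0.736
vertex -3.358 -1.459 2.599
endloop
endfacet
facet normal -0.258 -0.021 -0.966
outer loop
vertex -4.593 -1.056 0.736
vertex -3.902 -1.501 0.561
vertex -4.666 -1.781 0.771
endloop
endfacet
facet normal -0.817 0.110 0.566
outer loop
vertex -4.593 -1.056 0.736
vertex -4.666 -1.781 0.771
vertex -3.358 -1.459 2.599
endloop
endfacet
facet normal -0.258 -0.019 -0.966
outer loop
vertex -4.666 -1.781 0.771
vertex -3.902 -1.501 0.561
vertex -4.164 -2.295 0.647
endloop
endfacet
facet normal -0.550 -0.661 0.510
outer loop
vertex -4.666 -1.781 0.771
vertex -4.164 -2.295 0.647
vertex -3.358 -1.459 2.599
endloop
endfacet
facet normal -0.257 -0.020 -0.966
outer loop
vertex -4.164 -2.295 0.647
vertex -3.902 -1.501 0.561
vertex -3.464 -2.211 0.459
endloop
endfacet
facet normal 0.196 -0.928 0.316
outer loop
vertex -4.164 -2.295 0.647
vertex -3.464 -2.211 0.459
vertex -3.358 -1.459 2.599
endloop
endfacet
facet normal -0.258 -0.021 -0.966
outer loop
vertex -3.464 -2.211 0.459
vertex -3.902 -1.501 0.561
vertex -3.095 -1.593 0.347
endloop
endfacet
facet normal 0.862 -0.491 0.130
outer loop
vertex -3.464 -2.211 0.459
vertex -3.095 -1.593 0.347
vertex -3.358 -1.459 2.599
endloop
endfacet

endsolid


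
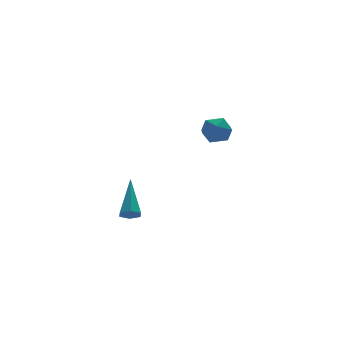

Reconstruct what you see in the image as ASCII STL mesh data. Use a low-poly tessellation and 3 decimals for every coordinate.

solid 
facet normal 0.058 0.974 -0.220
outer loop
vertex 2.646 3.288 -0.398
vertex 1.908 3.413 -0.038
vertex 2.605 3.473 0.411
endloop
endfacet
facet normal 0.708 0.695 -0.123
outer loop
vertex 2.646 3.288 -0.398
vertex 2.605 3.473 0.411
vertex 3.132 2.889 0.145
endloop
endfacet
facet normal 0.792 0.162 -0.589
outer loop
vertex 2.646 3.288 -0.398
vertex 3.132 2.889 0.145
vertex 2.762 2.468 -0.468
endloop
endfacet
facet normal 0.193 0.111 -0.975
outer loop
vertex 2.646 3.288 -0.398
vertex 2.762 2.468 -0.468
vertex 2.005 2.792 -0.581
endloop
endfacet
facet normal -0.261 0.612 -0.747
outer loop
vertex 2.646 3.288 -0.398
vertex 2.005 2.792 -0.581
vertex 1.908 3.413 -0.038
endloop
endfacet
facet normal 0.734 0.419 0.534
outer loop
vertex 3.132 2.889 0.145
vertex 2.605 3.473 0.411
vertex 2.695 2.768 0.841
endloop
endfacet
facet normal -0.318 0.870 0.377
outer loop
vertex 2.605 3.473 0.411
vertex 1.908 3.413 -0.038
vertex 1.938 3.092 0.728
endloop
endfacet
facet normal -0.833 0.284 -0.474
outer loop
vertex 1.908 3.413 -0.038
vertex 2.005 2.792 -0.581
vertex 1.568 2.671 0.115
endloop
endfacet
facet normal -0.100 -0.527 -0.844
outer loop
vertex 2.005 2.792 -0.581
vertex 2.762 2.468 -0.468
vertex 2.095 2.087 -0.151
endloop
endfacet
facet normal 0.869 -0.443 -0.220
outer loop
vertex 2.762 2.468 -0.468
vertex 3.132 2.889 0.145
vertex 2.792 2.147 0.298
endloop
endfacet
facet normal -0.193 -0.111 0.975
outer loop
vertex 2.054 2.272 0.658
vertex 2.695 2.768 0.841
vertex 1.938 3.092 0.728
endloop
endfacet
facet normal -0.792 -0.162 0.589
outer loop
vertex 2.054 2.272 0.658
vertex 1.938 3.092 0.728
vertex 1.568 2.671 0.115
endloop
endfacet
facet normal -0.708 -0.695 0.123
outer loop
vertex 2.054 2.272 0.658
vertex 1.568 2.671 0.115
vertex 2.095 2.087 -0.151
endloop
endfacet
facet normal -0.058 -0.974 0.220
outer loop
vertex 2.054 2.272 0.658
vertex 2.095 2.087 -0.151
vertex 2.792 2.147 0.298
endloop
endfacet
facet normal 0.261 -0.612 0.747
outer loop
vertex 2.054 2.272 0.658
vertex 2.792 2.147 0.298
vertex 2.695 2.768 0.841
endloop
endfacet
facet normal 0.100 0.527 0.844
outer loop
vertex 1.938 3.092 0.728
vertex 2.695 2.768 0.841
vertex 2.605 3.473 0.411
endloop
endfacet
facet normal -0.869 0.443 0.220
outer loop
vertex 1.568 2.671 0.115
vertex 1.938 3.092 0.728
vertex 1.908 3.413 -0.038
endloop
endfacet
facet normal -0.734 -0.419 -0.534
outer loop
vertex 2.095 2.087 -0.151
vertex 1.568 2.671 0.115
vertex 2.005 2.792 -0.581
endloop
endfacet
facet normal 0.318 -0.870 -0.377
outer loop
vertex 2.792 2.147 0.298
vertex 2.095 2.087 -0.151
vertex 2.762 2.468 -0.468
endloop
endfacet
facet normal 0.833 -0.284 0.474
outer loop
vertex 2.695 2.768 0.841
vertex 2.792 2.147 0.298
vertex 3.132 2.889 0.145
endloop
endfacet
facet normal -0.359 -0.689 -0.629
outer loop
vertex -3.346 -0.748 -2.466
vertex -3.814 -0.708 -2.243
vertex -3.691 -0.404 -2.646
endloop
endfacet
facet normal 0.715 0.429 -0.551
outer loop
vertex -3.346 -0.748 -2.466
vertex -3.691 -0.404 -2.646
vertex -3.046 0.768 -0.897
endloop
endfacet
facet normal -0.358 -0.690 -0.630
outer loop
vertex -3.691 -0.404 -2.646
vertex -3.814 -0.708 -2.243
vertex -4.159 -0.364 -2.424
endloop
endfacet
facet normal -0.167 0.846 -0.505
outer loop
vertex -3.691 -0.404 -2.646
vertex -4.159 -0.364 -2.424
vertex -3.046 0.768 -0.897
endloop
endfacet
facet normal -0.358 -0.690 -0.629
outer loop
vertex -4.159 -0.364 -2.424
vertex -3.814 -0.708 -2.243
vertex -4.282 -0.668 -2.02
endloop
endfacet
facet normal -0.810 0.560 0.175
outer loop
vertex -4.159 -0.364 -2.424
vertex -4.282 -0.668 -2.02
vertex -3.046 0.768 -0.897
endloop
endfacet
facet normal -0.358 -0.690 -0.629
outer loop
vertex -4.282 -0.668 -2.02
vertex -3.814 -0.708 -2.243
vertex -3.937 -1.012 -1.839
endloop
endfacet
facet normal -0.569 -0.144 0.810
outer loop
vertex -4.282 -0.668 -2.02
vertex -3.937 -1.012 -1.839
vertex -3.046 0.768 -0.897
endloop
endfacet
facet normal -0.358 -0.690 -0.629
outer loop
vertex -3.937 -1.012 -1.839
vertex -3.814 -0.708 -2.243
vertex -3.469 -1.052 -2.062
endloop
endfacet
facet normal 0.316 -0.563 0.764
outer loop
vertex -3.937 -1.012 -1.839
vertex -3.469 -1.052 -2.062
vertex -3.046 0.768 -0.897
endloop
endfacet
facet normal -0.358 -0.690 -0.629
outer loop
vertex -3.469 -1.052 -2.062
vertex -3.814 -0.708 -2.243
vertex -3.346 -0.748 -2.466
endloop
endfacet
facet normal 0.957 -0.276 0.084
outer loop
vertex -3.469 -1.052 -2.062
vertex -3.346 -0.748 -2.466
vertex -3.046 0.768 -0.897
endloop
endfacet

endsolid


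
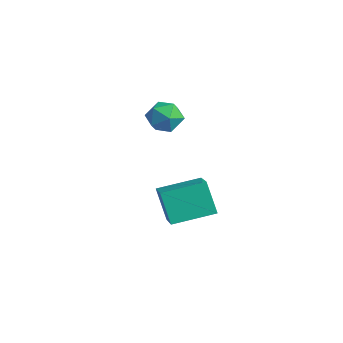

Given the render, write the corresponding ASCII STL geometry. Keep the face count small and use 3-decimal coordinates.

solid 
facet normal -0.526 0.046 0.849
outer loop
vertex 2.799 -4.178 0.971
vertex 3.536 -2.443 1.333
vertex 1.417 -3.404 0.074
endloop
endfacet
facet normal -0.383 -0.904 -0.189
outer loop
vertex 2.264 -3.477 -1.293
vertex 2.799 -4.178 0.971
vertex 1.417 -3.404 0.074
endloop
endfacet
facet normal -0.526 0.046 0.850
outer loop
vertex 1.417 -3.404 0.074
vertex 3.536 -2.443 1.333
vertex 2.155 -1.668 0.437
endloop
endfacet
facet normal -0.759 0.426 -0.493
outer loop
vertex 2.155 -1.668 0.437
vertex 2.264 -3.477 -1.293
vertex 1.417 -3.404 0.074
endloop
endfacet
facet normal 0.759 -0.425 0.493
outer loop
vertex 2.799 -4.178 0.971
vertex 4.383 -2.516 -0.034
vertex 3.536 -2.443 1.333
endloop
endfacet
facet normal -0.385 -0.904 -0.189
outer loop
vertex 3.645 -4.252 -0.397
vertex 2.799 -4.178 0.971
vertex 2.264 -3.477 -1.293
endloop
endfacet
facet normal 0.759 -0.426 0.492
outer loop
vertex 3.645 -4.252 -0.397
vertex 4.383 -2.516 -0.034
vertex 2.799 -4.178 0.971
endloop
endfacet
facet normal 0.384 0.904 0.190
outer loop
vertex 3.536 -2.443 1.333
vertex 4.383 -2.516 -0.034
vertex 2.155 -1.668 0.437
endloop
endfacet
facet normal -0.759 0.425 -0.493
outer loop
vertex 3.001 -1.742 -0.931
vertex 2.264 -3.477 -1.293
vertex 2.155 -1.668 0.437
endloop
endfacet
facet normal 0.384 0.904 0.189
outer loop
vertex 2.155 -1.668 0.437
vertex 4.383 -2.516 -0.034
vertex 3.001 -1.742 -0.931
endloop
endfacet
facet normal 0.525 -0.046 -0.850
outer loop
vertex 3.001 -1.742 -0.931
vertex 3.645 -4.252 -0.397
vertex 2.264 -3.477 -1.293
endloop
endfacet
facet normal 0.526 -0.046 -0.849
outer loop
vertex 4.383 -2.516 -0.034
vertex 3.645 -4.252 -0.397
vertex 3.001 -1.742 -0.931
endloop
endfacet
facet normal -0.411 0.789 -0.457
outer loop
vertex -1.678 -0.144 0.953
vertex -2.502 -0.396 1.259
vertex -1.982 0.165 1.759
endloop
endfacet
facet normal 0.259 0.930 -0.259
outer loop
vertex -1.678 -0.144 0.953
vertex -1.982 0.165 1.759
vertex -1.112 -0.102 1.671
endloop
endfacet
facet normal 0.688 0.451 -0.569
outer loop
vertex -1.678 -0.144 0.953
vertex -1.112 -0.102 1.671
vertex -1.094 -0.829 1.116
endloop
endfacet
facet normal 0.282 0.012 -0.959
outer loop
vertex -1.678 -0.144 0.953
vertex -1.094 -0.829 1.116
vertex -1.954 -1.011 0.861
endloop
endfacet
facet normal -0.398 0.221 -0.890
outer loop
vertex -1.678 -0.144 0.953
vertex -1.954 -1.011 0.861
vertex -2.502 -0.396 1.259
endloop
endfacet
facet normal 0.303 0.841 0.448
outer loop
vertex -1.112 -0.102 1.671
vertex -1.982 0.165 1.759
vertex -1.586 -0.329 2.419
endloop
endfacet
facet normal -0.781 0.612 0.126
outer loop
vertex -1.982 0.165 1.759
vertex -2.502 -0.396 1.259
vertex -2.446 -0.511 2.164
endloop
endfacet
facet normal -0.760 -0.305 -0.574
outer loop
vertex -2.502 -0.396 1.259
vertex -1.954 -1.011 0.861
vertex -2.428 -1.238 1.609
endloop
endfacet
facet normal 0.340 -0.644 -0.686
outer loop
vertex -1.954 -1.011 0.861
vertex -1.094 -0.829 1.116
vertex -1.558 -1.505 1.521
endloop
endfacet
facet normal 0.996 0.065 -0.053
outer loop
vertex -1.094 -0.829 1.116
vertex -1.112 -0.102 1.671
vertex -1.038 -0.944 2.021
endloop
endfacet
facet normal -0.282 -0.012 0.959
outer loop
vertex -1.862 -1.196 2.327
vertex -1.586 -0.329 2.419
vertex -2.446 -0.511 2.164
endloop
endfacet
facet normal -0.688 -0.451 0.569
outer loop
vertex -1.862 -1.196 2.327
vertex -2.446 -0.511 2.164
vertex -2.428 -1.238 1.609
endloop
endfacet
facet normal -0.259 -0.930 0.259
outer loop
vertex -1.862 -1.196 2.327
vertex -2.428 -1.238 1.609
vertex -1.558 -1.505 1.521
endloop
endfacet
facet normal 0.411 -0.789 0.457
outer loop
vertex -1.862 -1.196 2.327
vertex -1.558 -1.505 1.521
vertex -1.038 -0.944 2.021
endloop
endfacet
facet normal 0.398 -0.221 0.890
outer loop
vertex -1.862 -1.196 2.327
vertex -1.038 -0.944 2.021
vertex -1.586 -0.329 2.419
endloop
endfacet
facet normal -0.340 0.644 0.686
outer loop
vertex -2.446 -0.511 2.164
vertex -1.586 -0.329 2.419
vertex -1.982 0.165 1.759
endloop
endfacet
facet normal -0.996 -0.065 0.053
outer loop
vertex -2.428 -1.238 1.609
vertex -2.446 -0.511 2.164
vertex -2.502 -0.396 1.259
endloop
endfacet
facet normal -0.303 -0.841 -0.448
outer loop
vertex -1.558 -1.505 1.521
vertex -2.428 -1.238 1.609
vertex -1.954 -1.011 0.861
endloop
endfacet
facet normal 0.781 -0.612 -0.126
outer loop
vertex -1.038 -0.944 2.021
vertex -1.558 -1.505 1.521
vertex -1.094 -0.829 1.116
endloop
endfacet
facet normal 0.760 0.305 0.574
outer loop
vertex -1.586 -0.329 2.419
vertex -1.038 -0.944 2.021
vertex -1.112 -0.102 1.671
endloop
endfacet

endsolid


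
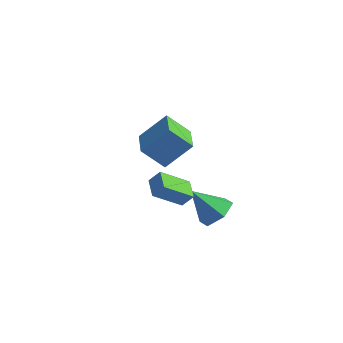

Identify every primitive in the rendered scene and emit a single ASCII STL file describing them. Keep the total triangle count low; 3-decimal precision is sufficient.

solid 
facet normal 0.632 0.193 -0.751
outer loop
vertex 3.219 0.285 1.413
vertex 2.523 -0.171 0.71
vertex 2.457 0.895 0.928
endloop
endfacet
facet normal 0.029 0.644 0.764
outer loop
vertex 3.219 0.285 1.413
vertex 2.457 0.895 0.928
vertex 1.277 -0.549 2.19
endloop
endfacet
facet normal 0.632 0.193 -0.751
outer loop
vertex 2.457 0.895 0.928
vertex 2.523 -0.171 0.71
vertex 1.761 0.439 0.225
endloop
endfacet
facet normal -0.668 0.718 0.196
outer loop
vertex 2.457 0.895 0.928
vertex 1.761 0.439 0.225
vertex 1.277 -0.549 2.19
endloop
endfacet
facet normal 0.632 0.192 -0.751
outer loop
vertex 1.761 0.439 0.225
vertex 2.523 -0.171 0.71
vertex 1.826 -0.628 0.007
endloop
endfacet
facet normal -0.970 -0.009 -0.244
outer loop
vertex 1.761 0.439 0.225
vertex 1.826 -0.628 0.007
vertex 1.277 -0.549 2.19
endloop
endfacet
facet normal 0.632 0.191 -0.751
outer loop
vertex 1.826 -0.628 0.007
vertex 2.523 -0.171 0.71
vertex 2.588 -1.237 0.493
endloop
endfacet
facet normal -0.574 -0.810 -0.115
outer loop
vertex 1.826 -0.628 0.007
vertex 2.588 -1.237 0.493
vertex 1.277 -0.549 2.19
endloop
endfacet
facet normal 0.633 0.191 -0.750
outer loop
vertex 2.588 -1.237 0.493
vertex 2.523 -0.171 0.71
vertex 3.284 -0.781 1.196
endloop
endfacet
facet normal 0.122 -0.883 0.452
outer loop
vertex 2.588 -1.237 0.493
vertex 3.284 -0.781 1.196
vertex 1.277 -0.549 2.19
endloop
endfacet
facet normal 0.633 0.191 -0.750
outer loop
vertex 3.284 -0.781 1.196
vertex 2.523 -0.171 0.71
vertex 3.219 0.285 1.413
endloop
endfacet
facet normal 0.424 -0.156 0.892
outer loop
vertex 3.284 -0.781 1.196
vertex 3.219 0.285 1.413
vertex 1.277 -0.549 2.19
endloop
endfacet
facet normal -0.560 -0.293 -0.775
outer loop
vertex 0.543 -3.162 3.603
vertex -0.169 -2.277 3.783
vertex 1.605 -2.067 2.42
endloop
endfacet
facet normal 0.619 -0.769 -0.156
outer loop
vertex 2.109 -1.803 3.117
vertex 0.543 -3.162 3.603
vertex 1.605 -2.067 2.42
endloop
endfacet
facet normal -0.560 -0.293 -0.775
outer loop
vertex 1.605 -2.067 2.42
vertex -0.169 -2.277 3.783
vertex 0.893 -1.182 2.6
endloop
endfacet
facet normal 0.550 0.567 -0.613
outer loop
vertex 0.893 -1.182 2.6
vertex 2.109 -1.803 3.117
vertex 1.605 -2.067 2.42
endloop
endfacet
facet normal -0.550 -0.567 0.613
outer loop
vertex 0.543 -3.162 3.603
vertex 0.335 -2.013 4.48
vertex -0.169 -2.277 3.783
endloop
endfacet
facet normal 0.619 -0.769 -0.156
outer loop
vertex 1.047 -2.898 4.3
vertex 0.543 -3.162 3.603
vertex 2.109 -1.803 3.117
endloop
endfacet
facet normal -0.550 -0.567 0.613
outer loop
vertex 1.047 -2.898 4.3
vertex 0.335 -2.013 4.48
vertex 0.543 -3.162 3.603
endloop
endfacet
facet normal -0.619 0.769 0.156
outer loop
vertex -0.169 -2.277 3.783
vertex 0.335 -2.013 4.48
vertex 0.893 -1.182 2.6
endloop
endfacet
facet normal 0.550 0.567 -0.613
outer loop
vertex 1.397 -0.918 3.297
vertex 2.109 -1.803 3.117
vertex 0.893 -1.182 2.6
endloop
endfacet
facet normal -0.619 0.769 0.156
outer loop
vertex 0.893 -1.182 2.6
vertex 0.335 -2.013 4.48
vertex 1.397 -0.918 3.297
endloop
endfacet
facet normal 0.560 0.293 0.775
outer loop
vertex 1.397 -0.918 3.297
vertex 1.047 -2.898 4.3
vertex 2.109 -1.803 3.117
endloop
endfacet
facet normal 0.560 0.293 0.775
outer loop
vertex 0.335 -2.013 4.48
vertex 1.047 -2.898 4.3
vertex 1.397 -0.918 3.297
endloop
endfacet
facet normal -0.541 0.826 -0.161
outer loop
vertex -3.184 4.912 2.299
vertex -2.015 5.43 1.032
vertex -4.312 3.888 0.839
endloop
endfacet
facet normal -0.650 -0.288 0.704
outer loop
vertex -3.345 2.41 1.128
vertex -3.184 4.912 2.299
vertex -4.312 3.888 0.839
endloop
endfacet
facet normal -0.541 0.826 -0.161
outer loop
vertex -4.312 3.888 0.839
vertex -2.015 5.43 1.032
vertex -3.143 4.406 -0.428
endloop
endfacet
facet normal -0.535 -0.485 -0.692
outer loop
vertex -3.143 4.406 -0.428
vertex -3.345 2.41 1.128
vertex -4.312 3.888 0.839
endloop
endfacet
facet normal 0.535 0.485 0.692
outer loop
vertex -3.184 4.912 2.299
vertex -1.048 3.952 1.321
vertex -2.015 5.43 1.032
endloop
endfacet
facet normal -0.650 -0.288 0.704
outer loop
vertex -2.217 3.434 2.588
vertex -3.184 4.912 2.299
vertex -3.345 2.41 1.128
endloop
endfacet
facet normal 0.535 0.485 0.692
outer loop
vertex -2.217 3.434 2.588
vertex -1.048 3.952 1.321
vertex -3.184 4.912 2.299
endloop
endfacet
facet normal 0.650 0.288 -0.704
outer loop
vertex -2.015 5.43 1.032
vertex -1.048 3.952 1.321
vertex -3.143 4.406 -0.428
endloop
endfacet
facet normal -0.535 -0.485 -0.692
outer loop
vertex -2.176 2.928 -0.139
vertex -3.345 2.41 1.128
vertex -3.143 4.406 -0.428
endloop
endfacet
facet normal 0.650 0.288 -0.704
outer loop
vertex -3.143 4.406 -0.428
vertex -1.048 3.952 1.321
vertex -2.176 2.928 -0.139
endloop
endfacet
facet normal 0.541 -0.826 0.161
outer loop
vertex -2.176 2.928 -0.139
vertex -2.217 3.434 2.588
vertex -3.345 2.41 1.128
endloop
endfacet
facet normal 0.541 -0.826 0.161
outer loop
vertex -1.048 3.952 1.321
vertex -2.217 3.434 2.588
vertex -2.176 2.928 -0.139
endloop
endfacet

endsolid


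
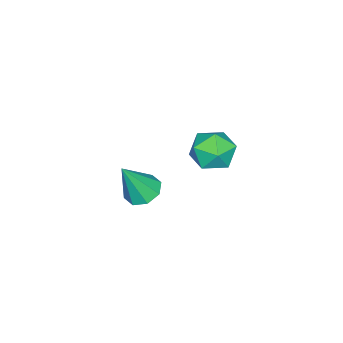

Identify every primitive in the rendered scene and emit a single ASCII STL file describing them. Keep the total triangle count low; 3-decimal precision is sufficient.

solid 
facet normal -0.546 0.395 0.739
outer loop
vertex -0.514 1.182 0.608
vertex -1.056 0.394 0.628
vertex -0.274 0.451 1.176
endloop
endfacet
facet normal 0.126 0.634 0.763
outer loop
vertex -0.514 1.182 0.608
vertex -0.274 0.451 1.176
vertex 0.401 0.913 0.68
endloop
endfacet
facet normal 0.269 0.953 0.141
outer loop
vertex -0.514 1.182 0.608
vertex 0.401 0.913 0.68
vertex 0.036 1.142 -0.174
endloop
endfacet
facet normal -0.315 0.911 -0.268
outer loop
vertex -0.514 1.182 0.608
vertex 0.036 1.142 -0.174
vertex -0.865 0.821 -0.206
endloop
endfacet
facet normal -0.818 0.566 0.102
outer loop
vertex -0.514 1.182 0.608
vertex -0.865 0.821 -0.206
vertex -1.056 0.394 0.628
endloop
endfacet
facet normal 0.559 0.071 0.826
outer loop
vertex 0.401 0.913 0.68
vertex -0.274 0.451 1.176
vertex 0.425 -0.041 0.746
endloop
endfacet
facet normal -0.529 -0.316 0.788
outer loop
vertex -0.274 0.451 1.176
vertex -1.056 0.394 0.628
vertex -0.476 -0.362 0.714
endloop
endfacet
facet normal -0.969 -0.041 -0.243
outer loop
vertex -1.056 0.394 0.628
vertex -0.865 0.821 -0.206
vertex -0.841 -0.133 -0.14
endloop
endfacet
facet normal -0.154 0.517 -0.842
outer loop
vertex -0.865 0.821 -0.206
vertex 0.036 1.142 -0.174
vertex -0.166 0.329 -0.636
endloop
endfacet
facet normal 0.790 0.586 -0.181
outer loop
vertex 0.036 1.142 -0.174
vertex 0.401 0.913 0.68
vertex 0.616 0.386 -0.088
endloop
endfacet
facet normal 0.315 -0.911 0.268
outer loop
vertex 0.074 -0.402 -0.068
vertex 0.425 -0.041 0.746
vertex -0.476 -0.362 0.714
endloop
endfacet
facet normal -0.269 -0.953 -0.141
outer loop
vertex 0.074 -0.402 -0.068
vertex -0.476 -0.362 0.714
vertex -0.841 -0.133 -0.14
endloop
endfacet
facet normal -0.126 -0.634 -0.763
outer loop
vertex 0.074 -0.402 -0.068
vertex -0.841 -0.133 -0.14
vertex -0.166 0.329 -0.636
endloop
endfacet
facet normal 0.546 -0.395 -0.739
outer loop
vertex 0.074 -0.402 -0.068
vertex -0.166 0.329 -0.636
vertex 0.616 0.386 -0.088
endloop
endfacet
facet normal 0.818 -0.566 -0.102
outer loop
vertex 0.074 -0.402 -0.068
vertex 0.616 0.386 -0.088
vertex 0.425 -0.041 0.746
endloop
endfacet
facet normal 0.154 -0.517 0.842
outer loop
vertex -0.476 -0.362 0.714
vertex 0.425 -0.041 0.746
vertex -0.274 0.451 1.176
endloop
endfacet
facet normal -0.790 -0.586 0.181
outer loop
vertex -0.841 -0.133 -0.14
vertex -0.476 -0.362 0.714
vertex -1.056 0.394 0.628
endloop
endfacet
facet normal -0.559 -0.071 -0.826
outer loop
vertex -0.166 0.329 -0.636
vertex -0.841 -0.133 -0.14
vertex -0.865 0.821 -0.206
endloop
endfacet
facet normal 0.529 0.316 -0.788
outer loop
vertex 0.616 0.386 -0.088
vertex -0.166 0.329 -0.636
vertex 0.036 1.142 -0.174
endloop
endfacet
facet normal 0.969 0.041 0.243
outer loop
vertex 0.425 -0.041 0.746
vertex 0.616 0.386 -0.088
vertex 0.401 0.913 0.68
endloop
endfacet
facet normal -0.375 0.252 -0.892
outer loop
vertex -0.632 -3.136 -4.906
vertex -1.368 -3.119 -4.592
vertex -0.782 -2.584 -4.687
endloop
endfacet
facet normal 0.969 0.238 0.064
outer loop
vertex -0.632 -3.136 -4.906
vertex -0.782 -2.584 -4.687
vertex -0.652 -3.601 -2.888
endloop
endfacet
facet normal -0.374 0.251 -0.893
outer loop
vertex -0.782 -2.584 -4.687
vertex -1.368 -3.119 -4.592
vertex -1.275 -2.345 -4.413
endloop
endfacet
facet normal 0.565 0.735 0.375
outer loop
vertex -0.782 -2.584 -4.687
vertex -1.275 -2.345 -4.413
vertex -0.652 -3.601 -2.888
endloop
endfacet
facet normal -0.376 0.251 -0.892
outer loop
vertex -1.275 -2.345 -4.413
vertex -1.368 -3.119 -4.592
vertex -1.822 -2.561 -4.243
endloop
endfacet
facet normal -0.092 0.750 0.655
outer loop
vertex -1.275 -2.345 -4.413
vertex -1.822 -2.561 -4.243
vertex -0.652 -3.601 -2.888
endloop
endfacet
facet normal -0.375 0.253 -0.892
outer loop
vertex -1.822 -2.561 -4.243
vertex -1.368 -3.119 -4.592
vertex -2.104 -3.103 -4.278
endloop
endfacet
facet normal -0.615 0.272 0.740
outer loop
vertex -1.822 -2.561 -4.243
vertex -2.104 -3.103 -4.278
vertex -0.652 -3.601 -2.888
endloop
endfacet
facet normal -0.375 0.252 -0.892
outer loop
vertex -2.104 -3.103 -4.278
vertex -1.368 -3.119 -4.592
vertex -1.954 -3.655 -4.497
endloop
endfacet
facet normal -0.699 -0.420 0.579
outer loop
vertex -2.104 -3.103 -4.278
vertex -1.954 -3.655 -4.497
vertex -0.652 -3.601 -2.888
endloop
endfacet
facet normal -0.375 0.252 -0.892
outer loop
vertex -1.954 -3.655 -4.497
vertex -1.368 -3.119 -4.592
vertex -1.462 -3.894 -4.771
endloop
endfacet
facet normal -0.295 -0.917 0.270
outer loop
vertex -1.954 -3.655 -4.497
vertex -1.462 -3.894 -4.771
vertex -0.652 -3.601 -2.888
endloop
endfacet
facet normal -0.376 0.252 -0.892
outer loop
vertex -1.462 -3.894 -4.771
vertex -1.368 -3.119 -4.592
vertex -0.914 -3.678 -4.941
endloop
endfacet
facet normal 0.364 -0.931 -0.011
outer loop
vertex -1.462 -3.894 -4.771
vertex -0.914 -3.678 -4.941
vertex -0.652 -3.601 -2.888
endloop
endfacet
facet normal -0.375 0.253 -0.892
outer loop
vertex -0.914 -3.678 -4.941
vertex -1.368 -3.119 -4.592
vertex -0.632 -3.136 -4.906
endloop
endfacet
facet normal 0.886 -0.455 -0.096
outer loop
vertex -0.914 -3.678 -4.941
vertex -0.632 -3.136 -4.906
vertex -0.652 -3.601 -2.888
endloop
endfacet

endsolid


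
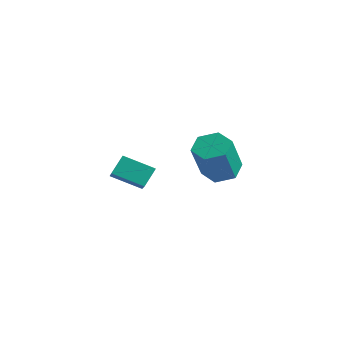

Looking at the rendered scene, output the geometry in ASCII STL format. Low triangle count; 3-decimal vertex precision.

solid 
facet normal -0.722 -0.557 0.411
outer loop
vertex 0.478 -2.21 2.634
vertex 0.386 -1.563 3.35
vertex -0.551 -1.469 1.832
endloop
endfacet
facet normal 0.096 -0.667 -0.739
outer loop
vertex 0.474 -0.677 1.25
vertex 0.478 -2.21 2.634
vertex -0.551 -1.469 1.832
endloop
endfacet
facet normal -0.721 -0.558 0.411
outer loop
vertex -0.551 -1.469 1.832
vertex 0.386 -1.563 3.35
vertex -0.643 -0.822 2.549
endloop
endfacet
facet normal -0.686 0.495 -0.534
outer loop
vertex -0.643 -0.822 2.549
vertex 0.474 -0.677 1.25
vertex -0.551 -1.469 1.832
endloop
endfacet
facet normal 0.685 -0.494 0.535
outer loop
vertex 0.478 -2.21 2.634
vertex 1.411 -0.771 2.768
vertex 0.386 -1.563 3.35
endloop
endfacet
facet normal 0.095 -0.667 -0.739
outer loop
vertex 1.503 -1.418 2.051
vertex 0.478 -2.21 2.634
vertex 0.474 -0.677 1.25
endloop
endfacet
facet normal 0.686 -0.494 0.534
outer loop
vertex 1.503 -1.418 2.051
vertex 1.411 -0.771 2.768
vertex 0.478 -2.21 2.634
endloop
endfacet
facet normal -0.095 0.667 0.739
outer loop
vertex 0.386 -1.563 3.35
vertex 1.411 -0.771 2.768
vertex -0.643 -0.822 2.549
endloop
endfacet
facet normal -0.686 0.494 -0.535
outer loop
vertex 0.382 -0.03 1.966
vertex 0.474 -0.677 1.25
vertex -0.643 -0.822 2.549
endloop
endfacet
facet normal -0.095 0.667 0.739
outer loop
vertex -0.643 -0.822 2.549
vertex 1.411 -0.771 2.768
vertex 0.382 -0.03 1.966
endloop
endfacet
facet normal 0.721 0.557 -0.411
outer loop
vertex 0.382 -0.03 1.966
vertex 1.503 -1.418 2.051
vertex 0.474 -0.677 1.25
endloop
endfacet
facet normal 0.721 0.558 -0.411
outer loop
vertex 1.411 -0.771 2.768
vertex 1.503 -1.418 2.051
vertex 0.382 -0.03 1.966
endloop
endfacet
facet normal -0.174 0.447 -0.877
outer loop
vertex 1.086 3.736 0.588
vertex 0.235 3.759 0.768
vertex 0.748 4.421 1.004
endloop
endfacet
facet normal 0.905 0.424 0.036
outer loop
vertex 1.086 3.736 0.588
vertex 0.748 4.421 1.004
vertex 1.436 2.838 2.351
endloop
endfacet
facet normal 0.905 0.424 0.036
outer loop
vertex 1.436 2.838 2.351
vertex 0.748 4.421 1.004
vertex 1.098 3.523 2.767
endloop
endfacet
facet normal 0.175 -0.447 0.877
outer loop
vertex 1.436 2.838 2.351
vertex 1.098 3.523 2.767
vertex 0.585 2.861 2.532
endloop
endfacet
facet normal -0.174 0.447 -0.877
outer loop
vertex 0.748 4.421 1.004
vertex 0.235 3.759 0.768
vertex -0.103 4.444 1.184
endloop
endfacet
facet normal 0.116 0.894 0.433
outer loop
vertex 0.748 4.421 1.004
vertex -0.103 4.444 1.184
vertex 1.098 3.523 2.767
endloop
endfacet
facet normal 0.116 0.894 0.432
outer loop
vertex 1.098 3.523 2.767
vertex -0.103 4.444 1.184
vertex 0.247 3.546 2.948
endloop
endfacet
facet normal 0.175 -0.447 0.877
outer loop
vertex 1.098 3.523 2.767
vertex 0.247 3.546 2.948
vertex 0.585 2.861 2.532
endloop
endfacet
facet normal -0.175 0.447 -0.877
outer loop
vertex -0.103 4.444 1.184
vertex 0.235 3.759 0.768
vertex -0.616 3.782 0.949
endloop
endfacet
facet normal -0.789 0.471 0.396
outer loop
vertex -0.103 4.444 1.184
vertex -0.616 3.782 0.949
vertex 0.247 3.546 2.948
endloop
endfacet
facet normal -0.789 0.470 0.396
outer loop
vertex 0.247 3.546 2.948
vertex -0.616 3.782 0.949
vertex -0.266 2.884 2.712
endloop
endfacet
facet normal 0.174 -0.447 0.877
outer loop
vertex 0.247 3.546 2.948
vertex -0.266 2.884 2.712
vertex 0.585 2.861 2.532
endloop
endfacet
facet normal -0.175 0.447 -0.877
outer loop
vertex -0.616 3.782 0.949
vertex 0.235 3.759 0.768
vertex -0.278 3.097 0.533
endloop
endfacet
facet normal -0.905 -0.424 -0.036
outer loop
vertex -0.616 3.782 0.949
vertex -0.278 3.097 0.533
vertex -0.266 2.884 2.712
endloop
endfacet
facet normal -0.905 -0.424 -0.036
outer loop
vertex -0.266 2.884 2.712
vertex -0.278 3.097 0.533
vertex 0.072 2.199 2.296
endloop
endfacet
facet normal 0.174 -0.447 0.877
outer loop
vertex -0.266 2.884 2.712
vertex 0.072 2.199 2.296
vertex 0.585 2.861 2.532
endloop
endfacet
facet normal -0.175 0.447 -0.877
outer loop
vertex -0.278 3.097 0.533
vertex 0.235 3.759 0.768
vertex 0.573 3.074 0.352
endloop
endfacet
facet normal -0.116 -0.894 -0.432
outer loop
vertex -0.278 3.097 0.533
vertex 0.573 3.074 0.352
vertex 0.072 2.199 2.296
endloop
endfacet
facet normal -0.116 -0.894 -0.432
outer loop
vertex 0.072 2.199 2.296
vertex 0.573 3.074 0.352
vertex 0.923 2.176 2.116
endloop
endfacet
facet normal 0.174 -0.447 0.877
outer loop
vertex 0.072 2.199 2.296
vertex 0.923 2.176 2.116
vertex 0.585 2.861 2.532
endloop
endfacet
facet normal -0.174 0.447 -0.877
outer loop
vertex 0.573 3.074 0.352
vertex 0.235 3.759 0.768
vertex 1.086 3.736 0.588
endloop
endfacet
facet normal 0.789 -0.470 -0.396
outer loop
vertex 0.573 3.074 0.352
vertex 1.086 3.736 0.588
vertex 0.923 2.176 2.116
endloop
endfacet
facet normal 0.789 -0.470 -0.396
outer loop
vertex 0.923 2.176 2.116
vertex 1.086 3.736 0.588
vertex 1.436 2.838 2.351
endloop
endfacet
facet normal 0.175 -0.447 0.877
outer loop
vertex 0.923 2.176 2.116
vertex 1.436 2.838 2.351
vertex 0.585 2.861 2.532
endloop
endfacet

endsolid


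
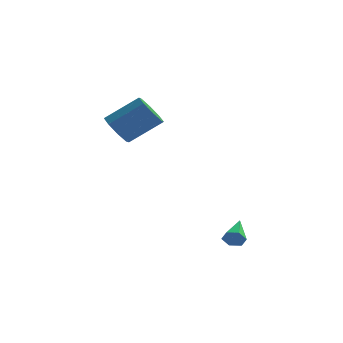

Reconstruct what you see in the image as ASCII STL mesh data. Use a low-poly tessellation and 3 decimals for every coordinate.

solid 
facet normal -0.747 -0.296 -0.595
outer loop
vertex -3.687 3.751 2.243
vertex -4.283 3.653 3.04
vertex -4.07 4.394 2.404
endloop
endfacet
facet normal 0.438 0.455 -0.775
outer loop
vertex -3.687 3.751 2.243
vertex -4.07 4.394 2.404
vertex -2.081 4.386 3.523
endloop
endfacet
facet normal 0.438 0.454 -0.776
outer loop
vertex -2.081 4.386 3.523
vertex -4.07 4.394 2.404
vertex -2.463 5.029 3.684
endloop
endfacet
facet normal 0.747 0.295 0.595
outer loop
vertex -2.081 4.386 3.523
vertex -2.463 5.029 3.684
vertex -2.677 4.287 4.32
endloop
endfacet
facet normal -0.748 -0.295 -0.595
outer loop
vertex -4.07 4.394 2.404
vertex -4.283 3.653 3.04
vertex -4.577 4.603 2.938
endloop
endfacet
facet normal -0.043 0.916 -0.400
outer loop
vertex -4.07 4.394 2.404
vertex -4.577 4.603 2.938
vertex -2.463 5.029 3.684
endloop
endfacet
facet normal -0.043 0.916 -0.400
outer loop
vertex -2.463 5.029 3.684
vertex -4.577 4.603 2.938
vertex -2.971 5.238 4.218
endloop
endfacet
facet normal 0.747 0.295 0.595
outer loop
vertex -2.463 5.029 3.684
vertex -2.971 5.238 4.218
vertex -2.677 4.287 4.32
endloop
endfacet
facet normal -0.747 -0.295 -0.596
outer loop
vertex -4.577 4.603 2.938
vertex -4.283 3.653 3.04
vertex -4.913 4.255 3.531
endloop
endfacet
facet normal -0.500 0.840 0.210
outer loop
vertex -4.577 4.603 2.938
vertex -4.913 4.255 3.531
vertex -2.971 5.238 4.218
endloop
endfacet
facet normal -0.500 0.840 0.211
outer loop
vertex -2.971 5.238 4.218
vertex -4.913 4.255 3.531
vertex -3.306 4.89 4.811
endloop
endfacet
facet normal 0.747 0.295 0.595
outer loop
vertex -2.971 5.238 4.218
vertex -3.306 4.89 4.811
vertex -2.677 4.287 4.32
endloop
endfacet
facet normal -0.747 -0.296 -0.595
outer loop
vertex -4.913 4.255 3.531
vertex -4.283 3.653 3.04
vertex -4.879 3.554 3.837
endloop
endfacet
facet normal -0.663 0.272 0.697
outer loop
vertex -4.913 4.255 3.531
vertex -4.879 3.554 3.837
vertex -3.306 4.89 4.811
endloop
endfacet
facet normal -0.663 0.273 0.697
outer loop
vertex -3.306 4.89 4.811
vertex -4.879 3.554 3.837
vertex -3.273 4.189 5.117
endloop
endfacet
facet normal 0.747 0.295 0.595
outer loop
vertex -3.306 4.89 4.811
vertex -3.273 4.189 5.117
vertex -2.677 4.287 4.32
endloop
endfacet
facet normal -0.747 -0.295 -0.595
outer loop
vertex -4.879 3.554 3.837
vertex -4.283 3.653 3.04
vertex -4.497 2.911 3.676
endloop
endfacet
facet normal -0.438 -0.455 0.775
outer loop
vertex -4.879 3.554 3.837
vertex -4.497 2.911 3.676
vertex -3.273 4.189 5.117
endloop
endfacet
facet normal -0.438 -0.455 0.775
outer loop
vertex -3.273 4.189 5.117
vertex -4.497 2.911 3.676
vertex -2.89 3.546 4.956
endloop
endfacet
facet normal 0.747 0.296 0.595
outer loop
vertex -3.273 4.189 5.117
vertex -2.89 3.546 4.956
vertex -2.677 4.287 4.32
endloop
endfacet
facet normal -0.747 -0.295 -0.595
outer loop
vertex -4.497 2.911 3.676
vertex -4.283 3.653 3.04
vertex -3.989 2.702 3.142
endloop
endfacet
facet normal 0.043 -0.916 0.400
outer loop
vertex -4.497 2.911 3.676
vertex -3.989 2.702 3.142
vertex -2.89 3.546 4.956
endloop
endfacet
facet normal 0.043 -0.916 0.400
outer loop
vertex -2.89 3.546 4.956
vertex -3.989 2.702 3.142
vertex -2.383 3.337 4.422
endloop
endfacet
facet normal 0.748 0.295 0.595
outer loop
vertex -2.89 3.546 4.956
vertex -2.383 3.337 4.422
vertex -2.677 4.287 4.32
endloop
endfacet
facet normal -0.747 -0.295 -0.595
outer loop
vertex -3.989 2.702 3.142
vertex -4.283 3.653 3.04
vertex -3.654 3.05 2.549
endloop
endfacet
facet normal 0.500 -0.840 -0.211
outer loop
vertex -3.989 2.702 3.142
vertex -3.654 3.05 2.549
vertex -2.383 3.337 4.422
endloop
endfacet
facet normal 0.500 -0.840 -0.210
outer loop
vertex -2.383 3.337 4.422
vertex -3.654 3.05 2.549
vertex -2.047 3.685 3.829
endloop
endfacet
facet normal 0.747 0.295 0.596
outer loop
vertex -2.383 3.337 4.422
vertex -2.047 3.685 3.829
vertex -2.677 4.287 4.32
endloop
endfacet
facet normal -0.747 -0.295 -0.595
outer loop
vertex -3.654 3.05 2.549
vertex -4.283 3.653 3.04
vertex -3.687 3.751 2.243
endloop
endfacet
facet normal 0.663 -0.273 -0.697
outer loop
vertex -3.654 3.05 2.549
vertex -3.687 3.751 2.243
vertex -2.047 3.685 3.829
endloop
endfacet
facet normal 0.663 -0.272 -0.697
outer loop
vertex -2.047 3.685 3.829
vertex -3.687 3.751 2.243
vertex -2.081 4.386 3.523
endloop
endfacet
facet normal 0.747 0.296 0.595
outer loop
vertex -2.047 3.685 3.829
vertex -2.081 4.386 3.523
vertex -2.677 4.287 4.32
endloop
endfacet
facet normal 0.002 -0.942 -0.336
outer loop
vertex 2.749 -1.63 -1.086
vertex 2.492 -1.452 -1.586
vertex 3.08 -1.465 -1.546
endloop
endfacet
facet normal 0.790 0.101 0.605
outer loop
vertex 2.749 -1.63 -1.086
vertex 3.08 -1.465 -1.546
vertex 2.488 0.092 -1.034
endloop
endfacet
facet normal 0.002 -0.942 -0.336
outer loop
vertex 3.08 -1.465 -1.546
vertex 2.492 -1.452 -1.586
vertex 2.823 -1.287 -2.046
endloop
endfacet
facet normal 0.859 0.422 -0.291
outer loop
vertex 3.08 -1.465 -1.546
vertex 2.823 -1.287 -2.046
vertex 2.488 0.092 -1.034
endloop
endfacet
facet normal 0.002 -0.942 -0.336
outer loop
vertex 2.823 -1.287 -2.046
vertex 2.492 -1.452 -1.586
vertex 2.234 -1.274 -2.086
endloop
endfacet
facet normal 0.067 0.601 -0.796
outer loop
vertex 2.823 -1.287 -2.046
vertex 2.234 -1.274 -2.086
vertex 2.488 0.092 -1.034
endloop
endfacet
facet normal 0.003 -0.942 -0.337
outer loop
vertex 2.234 -1.274 -2.086
vertex 2.492 -1.452 -1.586
vertex 1.903 -1.439 -1.627
endloop
endfacet
facet normal -0.791 0.459 -0.405
outer loop
vertex 2.234 -1.274 -2.086
vertex 1.903 -1.439 -1.627
vertex 2.488 0.092 -1.034
endloop
endfacet
facet normal 0.003 -0.942 -0.337
outer loop
vertex 1.903 -1.439 -1.627
vertex 2.492 -1.452 -1.586
vertex 2.161 -1.617 -1.127
endloop
endfacet
facet normal -0.859 0.138 0.492
outer loop
vertex 1.903 -1.439 -1.627
vertex 2.161 -1.617 -1.127
vertex 2.488 0.092 -1.034
endloop
endfacet
facet normal 0.003 -0.942 -0.337
outer loop
vertex 2.161 -1.617 -1.127
vertex 2.492 -1.452 -1.586
vertex 2.749 -1.63 -1.086
endloop
endfacet
facet normal -0.070 -0.041 0.997
outer loop
vertex 2.161 -1.617 -1.127
vertex 2.749 -1.63 -1.086
vertex 2.488 0.092 -1.034
endloop
endfacet

endsolid


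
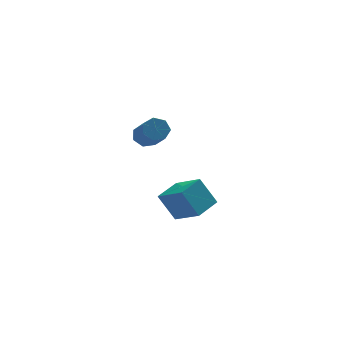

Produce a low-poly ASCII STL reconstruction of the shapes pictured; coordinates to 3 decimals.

solid 
facet normal -0.101 0.811 -0.576
outer loop
vertex 0.716 -0.06 2.657
vertex 0.161 -0.422 2.244
vertex 0.083 0.021 2.882
endloop
endfacet
facet normal 0.339 0.572 0.747
outer loop
vertex 0.716 -0.06 2.657
vertex 0.083 0.021 2.882
vertex 0.933 -1.797 3.888
endloop
endfacet
facet normal 0.339 0.572 0.747
outer loop
vertex 0.933 -1.797 3.888
vertex 0.083 0.021 2.882
vertex 0.3 -1.716 4.113
endloop
endfacet
facet normal 0.101 -0.812 0.576
outer loop
vertex 0.933 -1.797 3.888
vertex 0.3 -1.716 4.113
vertex 0.379 -2.158 3.476
endloop
endfacet
facet normal -0.102 0.811 -0.576
outer loop
vertex 0.083 0.021 2.882
vertex 0.161 -0.422 2.244
vertex -0.491 -0.232 2.627
endloop
endfacet
facet normal -0.521 0.449 0.726
outer loop
vertex 0.083 0.021 2.882
vertex -0.491 -0.232 2.627
vertex 0.3 -1.716 4.113
endloop
endfacet
facet normal -0.521 0.449 0.726
outer loop
vertex 0.3 -1.716 4.113
vertex -0.491 -0.232 2.627
vertex -0.274 -1.969 3.858
endloop
endfacet
facet normal 0.102 -0.811 0.576
outer loop
vertex 0.3 -1.716 4.113
vertex -0.274 -1.969 3.858
vertex 0.379 -2.158 3.476
endloop
endfacet
facet normal -0.101 0.812 -0.575
outer loop
vertex -0.491 -0.232 2.627
vertex 0.161 -0.422 2.244
vertex -0.574 -0.627 2.084
endloop
endfacet
facet normal -0.987 -0.011 0.159
outer loop
vertex -0.491 -0.232 2.627
vertex -0.574 -0.627 2.084
vertex -0.274 -1.969 3.858
endloop
endfacet
facet normal -0.987 -0.012 0.158
outer loop
vertex -0.274 -1.969 3.858
vertex -0.574 -0.627 2.084
vertex -0.356 -2.364 3.315
endloop
endfacet
facet normal 0.102 -0.812 0.575
outer loop
vertex -0.274 -1.969 3.858
vertex -0.356 -2.364 3.315
vertex 0.379 -2.158 3.476
endloop
endfacet
facet normal -0.101 0.811 -0.576
outer loop
vertex -0.574 -0.627 2.084
vertex 0.161 -0.422 2.244
vertex -0.103 -0.868 1.662
endloop
endfacet
facet normal -0.711 -0.464 -0.529
outer loop
vertex -0.574 -0.627 2.084
vertex -0.103 -0.868 1.662
vertex -0.356 -2.364 3.315
endloop
endfacet
facet normal -0.711 -0.464 -0.529
outer loop
vertex -0.356 -2.364 3.315
vertex -0.103 -0.868 1.662
vertex 0.115 -2.605 2.893
endloop
endfacet
facet normal 0.101 -0.811 0.576
outer loop
vertex -0.356 -2.364 3.315
vertex 0.115 -2.605 2.893
vertex 0.379 -2.158 3.476
endloop
endfacet
facet normal -0.103 0.811 -0.575
outer loop
vertex -0.103 -0.868 1.662
vertex 0.161 -0.422 2.244
vertex 0.567 -0.772 1.678
endloop
endfacet
facet normal 0.101 -0.567 -0.818
outer loop
vertex -0.103 -0.868 1.662
vertex 0.567 -0.772 1.678
vertex 0.115 -2.605 2.893
endloop
endfacet
facet normal 0.101 -0.567 -0.818
outer loop
vertex 0.115 -2.605 2.893
vertex 0.567 -0.772 1.678
vertex 0.784 -2.509 2.909
endloop
endfacet
facet normal 0.103 -0.811 0.576
outer loop
vertex 0.115 -2.605 2.893
vertex 0.784 -2.509 2.909
vertex 0.379 -2.158 3.476
endloop
endfacet
facet normal -0.101 0.812 -0.575
outer loop
vertex 0.567 -0.772 1.678
vertex 0.161 -0.422 2.244
vertex 0.931 -0.413 2.121
endloop
endfacet
facet normal 0.837 -0.243 -0.491
outer loop
vertex 0.567 -0.772 1.678
vertex 0.931 -0.413 2.121
vertex 0.784 -2.509 2.909
endloop
endfacet
facet normal 0.836 -0.243 -0.492
outer loop
vertex 0.784 -2.509 2.909
vertex 0.931 -0.413 2.121
vertex 1.149 -2.15 3.352
endloop
endfacet
facet normal 0.101 -0.812 0.575
outer loop
vertex 0.784 -2.509 2.909
vertex 1.149 -2.15 3.352
vertex 0.379 -2.158 3.476
endloop
endfacet
facet normal -0.101 0.812 -0.575
outer loop
vertex 0.931 -0.413 2.121
vertex 0.161 -0.422 2.244
vertex 0.716 -0.06 2.657
endloop
endfacet
facet normal 0.943 0.263 0.205
outer loop
vertex 0.931 -0.413 2.121
vertex 0.716 -0.06 2.657
vertex 1.149 -2.15 3.352
endloop
endfacet
facet normal 0.942 0.264 0.206
outer loop
vertex 1.149 -2.15 3.352
vertex 0.716 -0.06 2.657
vertex 0.933 -1.797 3.888
endloop
endfacet
facet normal 0.101 -0.812 0.575
outer loop
vertex 1.149 -2.15 3.352
vertex 0.933 -1.797 3.888
vertex 0.379 -2.158 3.476
endloop
endfacet
facet normal -0.460 0.228 0.858
outer loop
vertex 2.064 -0.344 -2.257
vertex 3.298 0.749 -1.886
vertex 1.043 1.126 -3.194
endloop
endfacet
facet normal -0.730 -0.647 -0.220
outer loop
vertex 1.922 0.691 -4.834
vertex 2.064 -0.344 -2.257
vertex 1.043 1.126 -3.194
endloop
endfacet
facet normal -0.460 0.228 0.858
outer loop
vertex 1.043 1.126 -3.194
vertex 3.298 0.749 -1.886
vertex 2.278 2.219 -2.823
endloop
endfacet
facet normal -0.505 0.728 -0.464
outer loop
vertex 2.278 2.219 -2.823
vertex 1.922 0.691 -4.834
vertex 1.043 1.126 -3.194
endloop
endfacet
facet normal 0.505 -0.728 0.464
outer loop
vertex 2.064 -0.344 -2.257
vertex 4.177 0.314 -3.526
vertex 3.298 0.749 -1.886
endloop
endfacet
facet normal -0.730 -0.647 -0.220
outer loop
vertex 2.942 -0.779 -3.897
vertex 2.064 -0.344 -2.257
vertex 1.922 0.691 -4.834
endloop
endfacet
facet normal 0.505 -0.728 0.464
outer loop
vertex 2.942 -0.779 -3.897
vertex 4.177 0.314 -3.526
vertex 2.064 -0.344 -2.257
endloop
endfacet
facet normal 0.730 0.647 0.220
outer loop
vertex 3.298 0.749 -1.886
vertex 4.177 0.314 -3.526
vertex 2.278 2.219 -2.823
endloop
endfacet
facet normal -0.505 0.728 -0.464
outer loop
vertex 3.156 1.784 -4.463
vertex 1.922 0.691 -4.834
vertex 2.278 2.219 -2.823
endloop
endfacet
facet normal 0.730 0.647 0.219
outer loop
vertex 2.278 2.219 -2.823
vertex 4.177 0.314 -3.526
vertex 3.156 1.784 -4.463
endloop
endfacet
facet normal 0.460 -0.228 -0.858
outer loop
vertex 3.156 1.784 -4.463
vertex 2.942 -0.779 -3.897
vertex 1.922 0.691 -4.834
endloop
endfacet
facet normal 0.460 -0.228 -0.858
outer loop
vertex 4.177 0.314 -3.526
vertex 2.942 -0.779 -3.897
vertex 3.156 1.784 -4.463
endloop
endfacet

endsolid
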